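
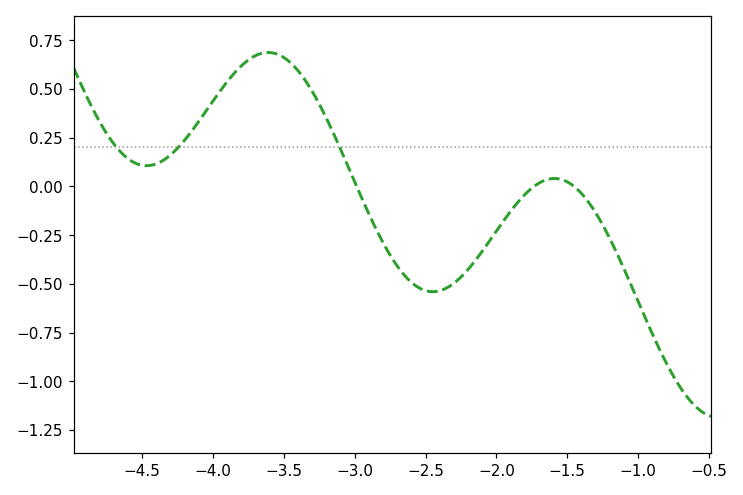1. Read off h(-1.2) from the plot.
-0.25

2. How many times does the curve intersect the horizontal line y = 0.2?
3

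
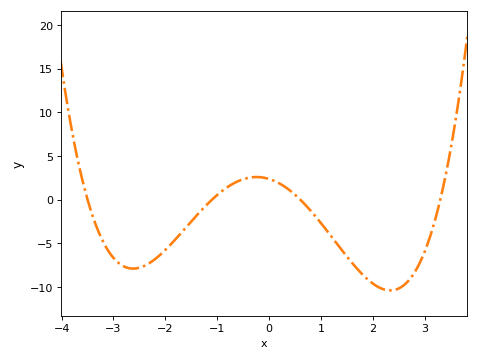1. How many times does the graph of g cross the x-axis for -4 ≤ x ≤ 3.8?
4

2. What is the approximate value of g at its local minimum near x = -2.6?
-8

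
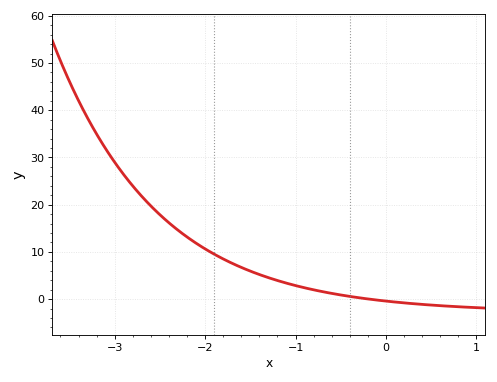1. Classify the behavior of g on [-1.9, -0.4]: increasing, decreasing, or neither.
decreasing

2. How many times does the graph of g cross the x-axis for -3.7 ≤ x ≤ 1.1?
1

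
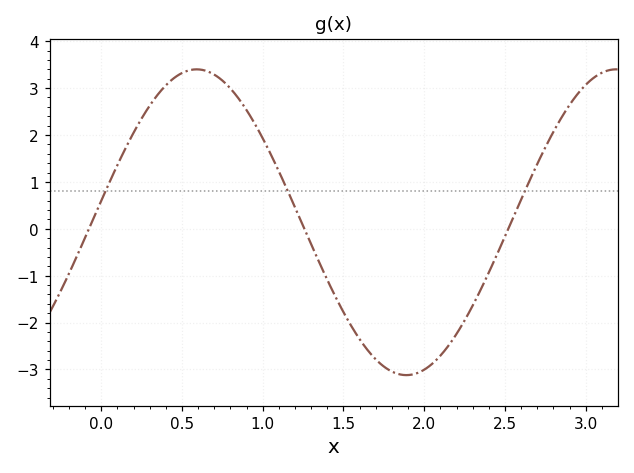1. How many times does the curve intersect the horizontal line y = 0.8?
3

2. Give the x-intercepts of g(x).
-0.076, 1.26, 2.52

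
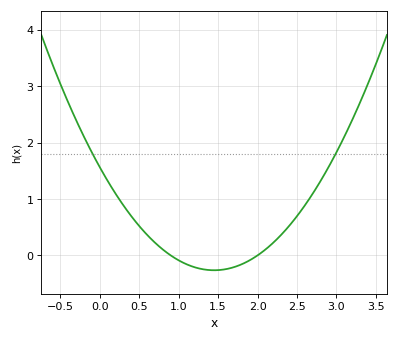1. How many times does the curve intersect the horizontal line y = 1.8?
2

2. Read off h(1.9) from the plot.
-0.1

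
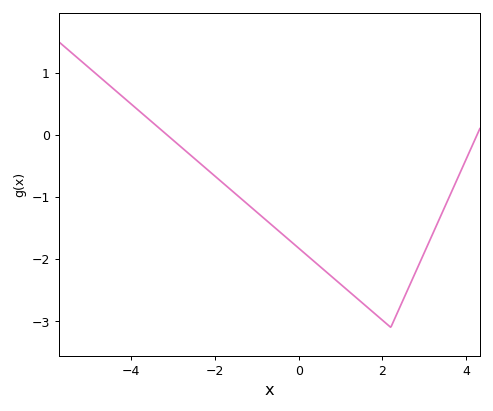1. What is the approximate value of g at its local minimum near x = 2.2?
-3.1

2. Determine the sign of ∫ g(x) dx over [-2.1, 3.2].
negative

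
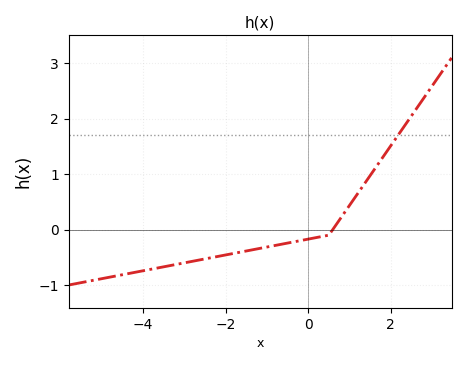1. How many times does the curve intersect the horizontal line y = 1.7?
1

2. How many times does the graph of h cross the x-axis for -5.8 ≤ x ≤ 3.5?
1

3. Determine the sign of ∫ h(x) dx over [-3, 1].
negative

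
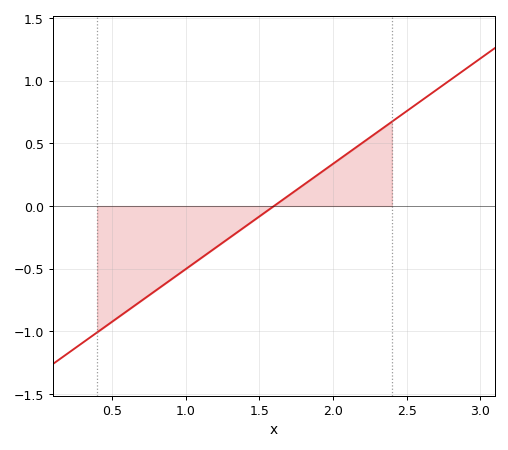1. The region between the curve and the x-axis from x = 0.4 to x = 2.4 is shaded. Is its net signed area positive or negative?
negative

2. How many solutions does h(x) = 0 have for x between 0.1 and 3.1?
1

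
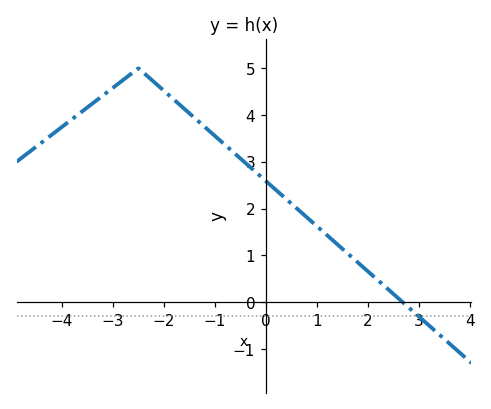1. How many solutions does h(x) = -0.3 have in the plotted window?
1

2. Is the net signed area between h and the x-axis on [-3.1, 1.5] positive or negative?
positive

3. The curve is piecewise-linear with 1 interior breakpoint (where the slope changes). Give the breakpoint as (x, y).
(-2.5, 5)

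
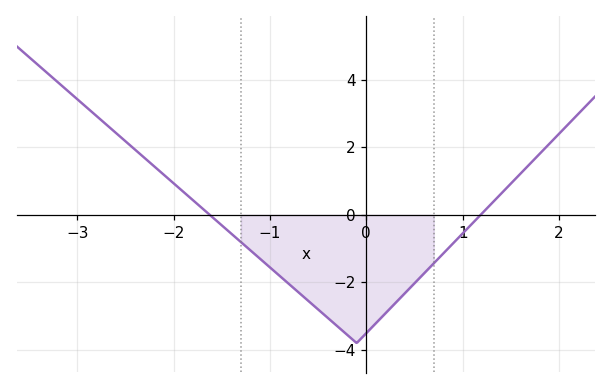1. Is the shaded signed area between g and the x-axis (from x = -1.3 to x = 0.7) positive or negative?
negative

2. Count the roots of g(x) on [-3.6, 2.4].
2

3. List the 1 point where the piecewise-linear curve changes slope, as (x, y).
(-0.1, -3.8)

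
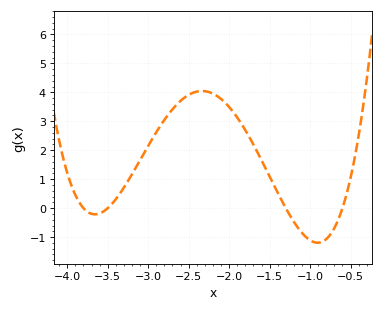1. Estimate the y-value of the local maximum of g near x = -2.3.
4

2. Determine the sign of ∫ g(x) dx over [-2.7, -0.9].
positive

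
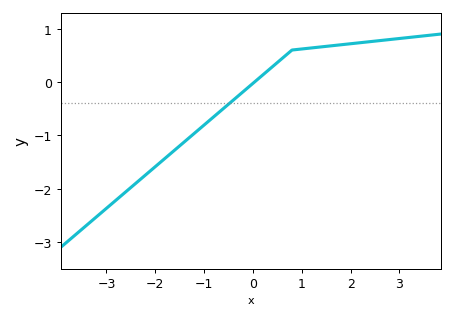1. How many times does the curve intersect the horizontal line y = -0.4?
1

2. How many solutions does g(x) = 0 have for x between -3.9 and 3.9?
1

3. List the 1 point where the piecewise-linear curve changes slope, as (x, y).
(0.8, 0.6)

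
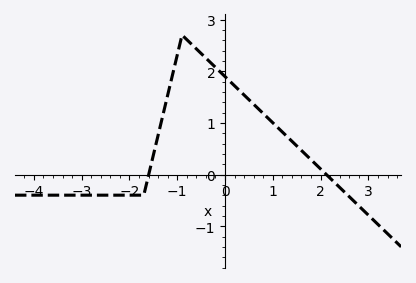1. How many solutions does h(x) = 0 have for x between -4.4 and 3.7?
2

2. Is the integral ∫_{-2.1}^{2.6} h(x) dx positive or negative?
positive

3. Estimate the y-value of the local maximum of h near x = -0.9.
2.7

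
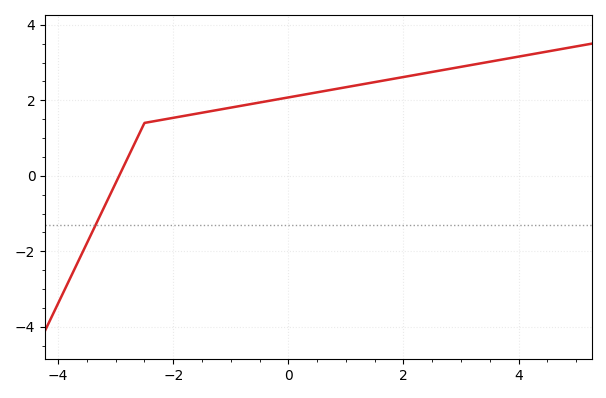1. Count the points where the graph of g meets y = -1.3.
1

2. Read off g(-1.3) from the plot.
1.72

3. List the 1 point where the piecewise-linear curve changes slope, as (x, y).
(-2.5, 1.4)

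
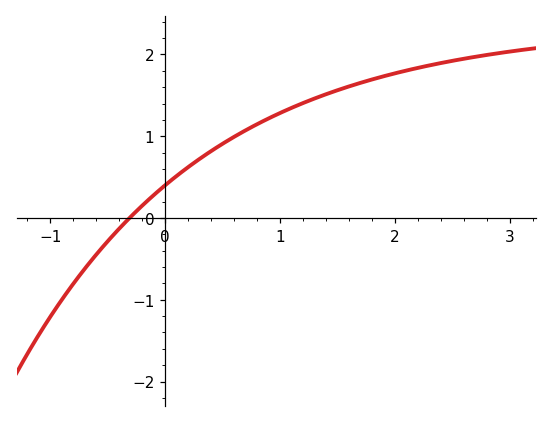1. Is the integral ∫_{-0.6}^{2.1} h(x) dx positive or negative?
positive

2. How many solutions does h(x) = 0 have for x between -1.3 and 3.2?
1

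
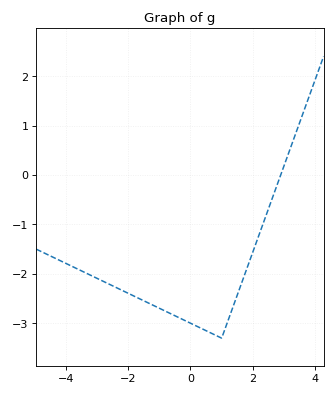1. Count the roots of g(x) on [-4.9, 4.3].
1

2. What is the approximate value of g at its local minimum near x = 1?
-3.3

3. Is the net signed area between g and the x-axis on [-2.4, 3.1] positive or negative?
negative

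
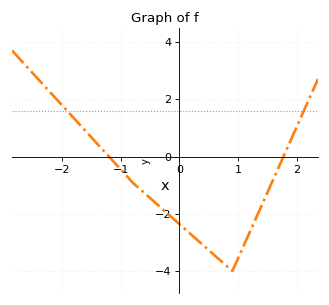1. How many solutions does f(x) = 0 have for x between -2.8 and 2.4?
2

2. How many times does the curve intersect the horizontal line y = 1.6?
2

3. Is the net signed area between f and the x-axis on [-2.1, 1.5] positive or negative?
negative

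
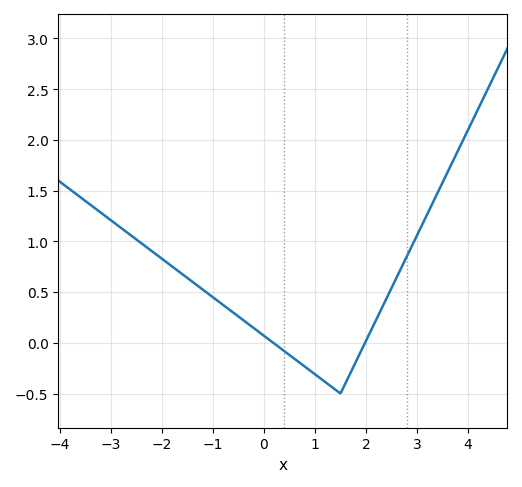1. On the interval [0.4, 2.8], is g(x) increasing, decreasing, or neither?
neither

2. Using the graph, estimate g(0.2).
-0.006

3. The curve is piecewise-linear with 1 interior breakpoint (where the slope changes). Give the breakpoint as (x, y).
(1.5, -0.5)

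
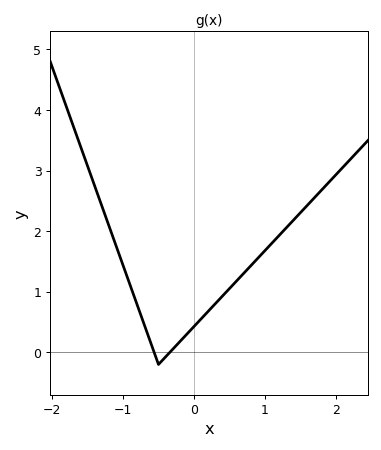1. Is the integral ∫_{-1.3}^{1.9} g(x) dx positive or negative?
positive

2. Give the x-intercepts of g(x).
-0.6, -0.3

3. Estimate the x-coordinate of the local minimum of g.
-0.5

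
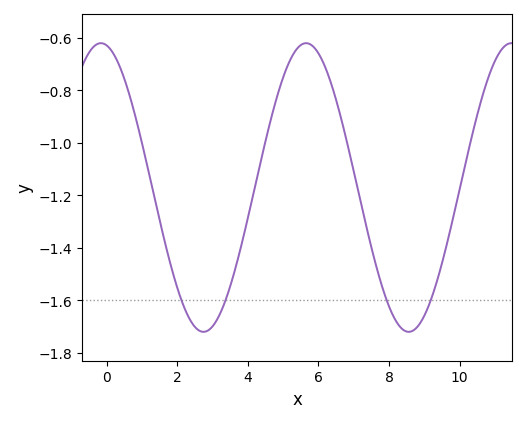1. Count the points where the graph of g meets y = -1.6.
4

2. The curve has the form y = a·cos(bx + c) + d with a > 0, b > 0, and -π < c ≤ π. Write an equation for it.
y = 0.55cos(1.1x + 0.18) - 1.17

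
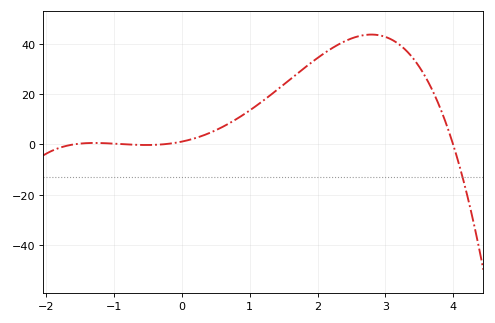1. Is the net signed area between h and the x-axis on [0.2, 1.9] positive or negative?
positive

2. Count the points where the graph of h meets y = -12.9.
1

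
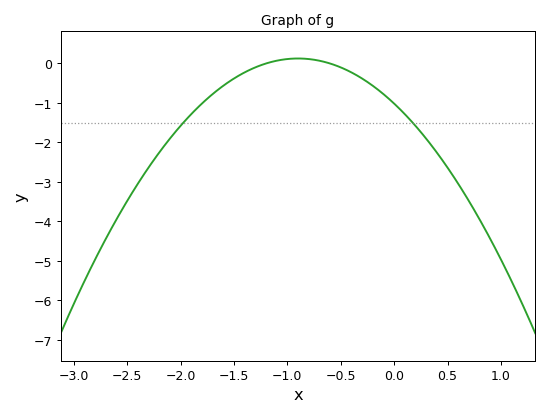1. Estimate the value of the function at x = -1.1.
0.1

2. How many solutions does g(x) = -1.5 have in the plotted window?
2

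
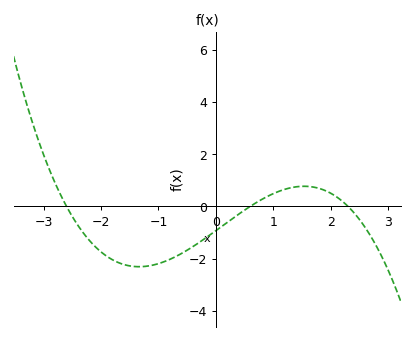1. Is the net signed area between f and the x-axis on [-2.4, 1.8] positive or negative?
negative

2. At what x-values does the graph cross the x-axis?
-2.6, 0.6, 2.3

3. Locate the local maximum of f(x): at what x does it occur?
1.54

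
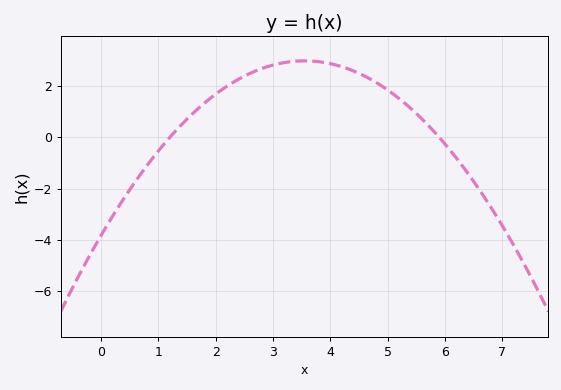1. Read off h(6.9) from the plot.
-3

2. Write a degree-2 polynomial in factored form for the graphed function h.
y = -0.54(x - 1.2)(x - 5.9)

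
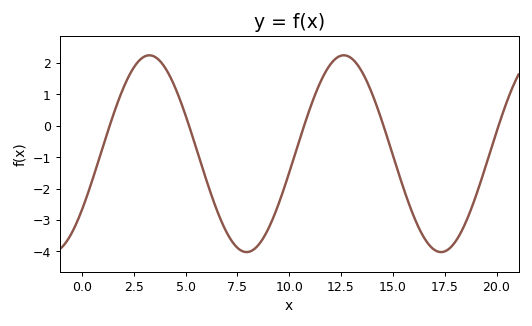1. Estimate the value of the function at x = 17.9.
-3.8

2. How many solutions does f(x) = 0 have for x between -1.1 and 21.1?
5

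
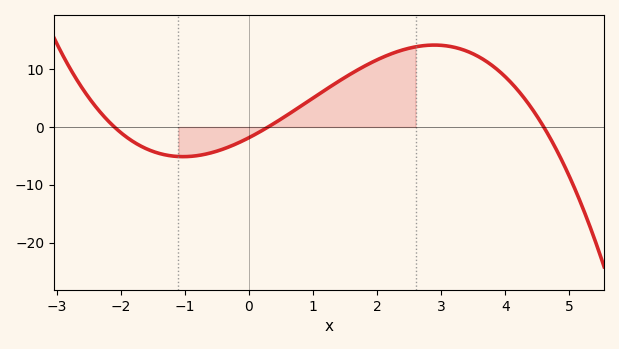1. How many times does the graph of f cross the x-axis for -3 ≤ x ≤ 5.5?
3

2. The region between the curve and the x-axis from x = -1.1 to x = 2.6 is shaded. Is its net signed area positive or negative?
positive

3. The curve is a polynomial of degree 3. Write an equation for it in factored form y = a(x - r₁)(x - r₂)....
y = -0.64(x + 2.1)(x - 0.3)(x - 4.6)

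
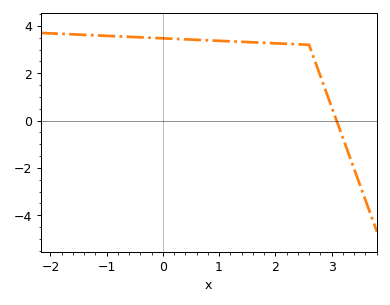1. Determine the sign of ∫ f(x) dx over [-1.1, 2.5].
positive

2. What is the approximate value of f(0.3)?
3.44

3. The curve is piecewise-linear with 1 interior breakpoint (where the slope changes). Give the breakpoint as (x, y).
(2.6, 3.2)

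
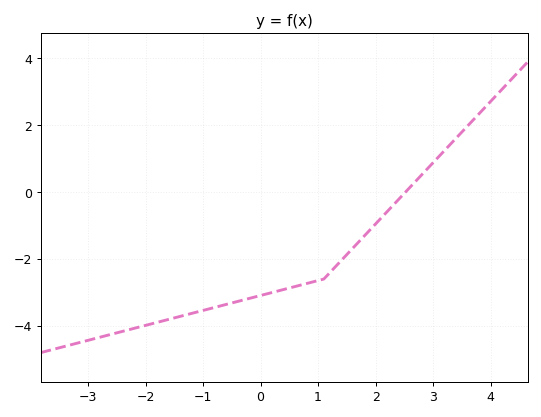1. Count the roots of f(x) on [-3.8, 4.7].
1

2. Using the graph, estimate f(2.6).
0.146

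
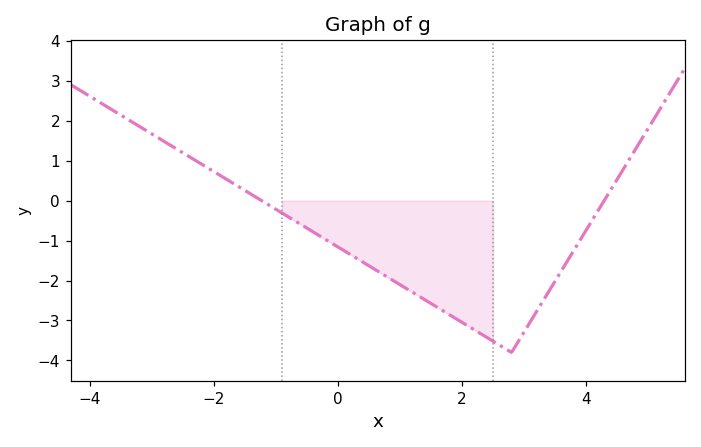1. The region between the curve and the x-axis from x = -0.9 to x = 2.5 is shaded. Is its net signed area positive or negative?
negative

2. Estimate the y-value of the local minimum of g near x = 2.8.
-3.8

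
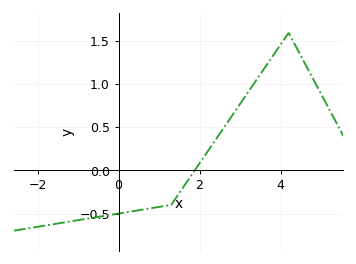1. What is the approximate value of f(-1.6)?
-0.6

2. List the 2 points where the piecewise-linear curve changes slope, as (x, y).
(1.3, -0.4); (4.2, 1.6)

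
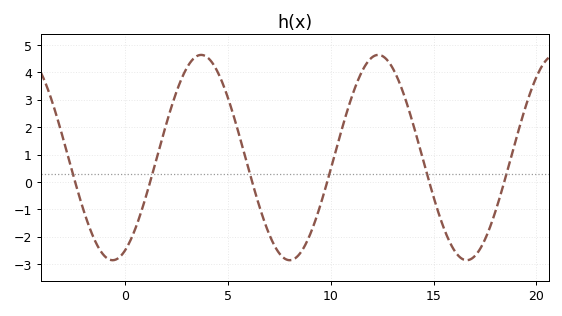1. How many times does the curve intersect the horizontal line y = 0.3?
6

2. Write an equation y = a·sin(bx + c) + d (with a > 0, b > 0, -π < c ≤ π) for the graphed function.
y = 3.75sin(0.73x - 1.1) + 0.89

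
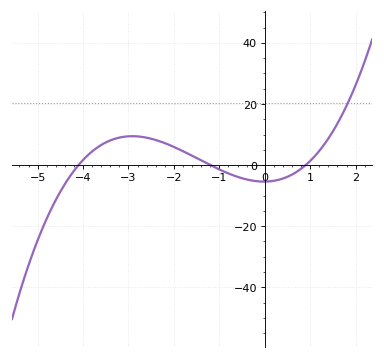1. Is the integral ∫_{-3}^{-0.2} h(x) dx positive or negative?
positive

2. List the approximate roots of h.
-4.1, -1.2, 0.9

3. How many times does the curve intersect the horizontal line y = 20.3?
1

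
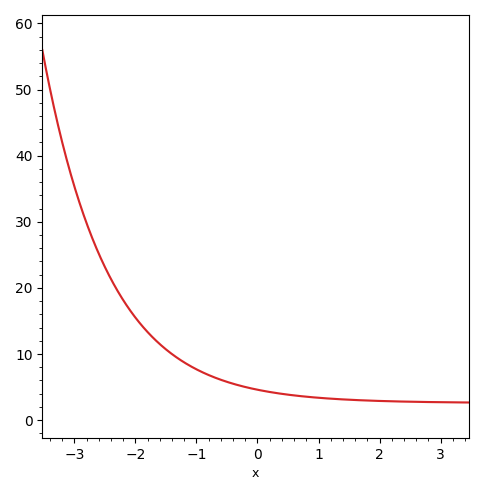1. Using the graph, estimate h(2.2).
2.85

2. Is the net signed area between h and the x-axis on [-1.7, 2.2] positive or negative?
positive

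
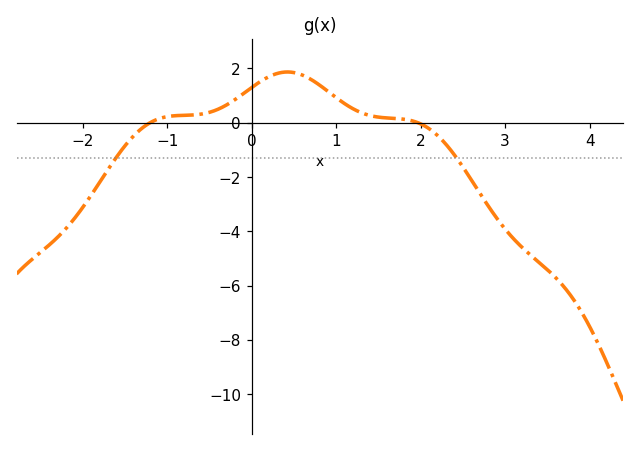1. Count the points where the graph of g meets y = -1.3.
2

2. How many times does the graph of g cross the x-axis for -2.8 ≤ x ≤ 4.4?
2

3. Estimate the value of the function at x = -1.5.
-0.855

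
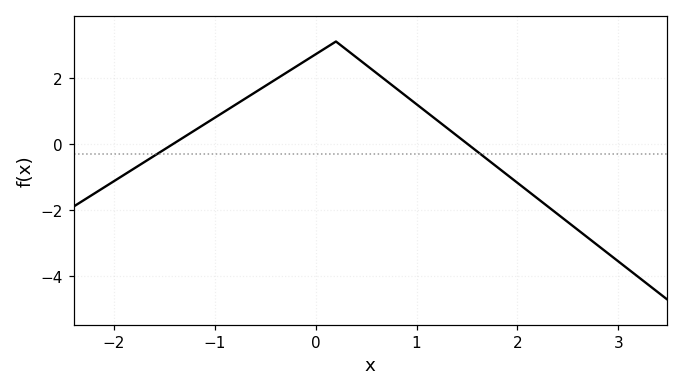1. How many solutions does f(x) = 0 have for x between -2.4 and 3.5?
2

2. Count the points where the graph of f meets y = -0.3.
2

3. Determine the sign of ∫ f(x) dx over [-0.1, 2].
positive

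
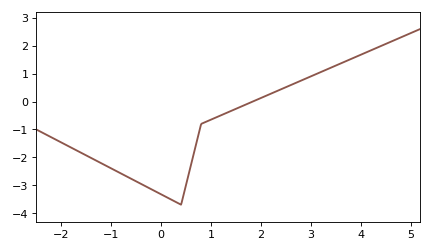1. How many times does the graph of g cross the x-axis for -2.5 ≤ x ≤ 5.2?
1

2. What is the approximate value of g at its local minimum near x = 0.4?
-3.7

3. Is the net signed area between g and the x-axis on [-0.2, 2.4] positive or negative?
negative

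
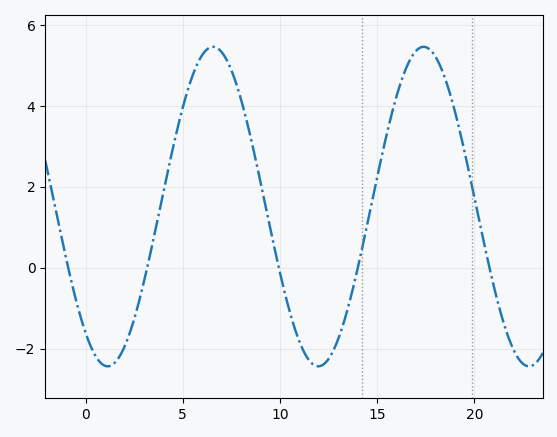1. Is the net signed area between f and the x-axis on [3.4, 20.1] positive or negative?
positive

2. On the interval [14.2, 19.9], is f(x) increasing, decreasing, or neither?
neither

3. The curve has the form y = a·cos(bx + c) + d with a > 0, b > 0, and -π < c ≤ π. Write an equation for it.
y = 3.95cos(0.58x + 2.5) + 1.51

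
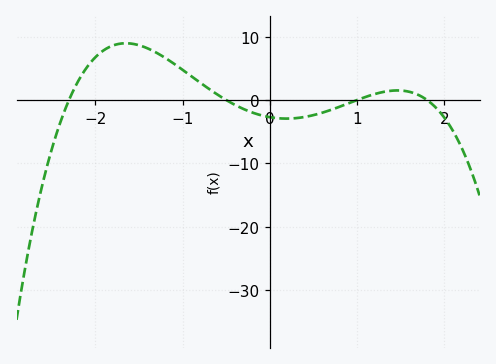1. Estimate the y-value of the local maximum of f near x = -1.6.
9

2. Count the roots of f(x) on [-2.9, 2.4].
4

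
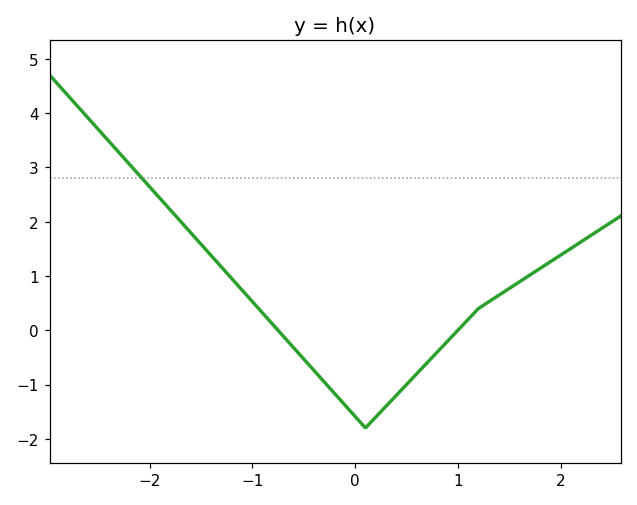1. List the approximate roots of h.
-0.751, 1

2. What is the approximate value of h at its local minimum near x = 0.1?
-1.8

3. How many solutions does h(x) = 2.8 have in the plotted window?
1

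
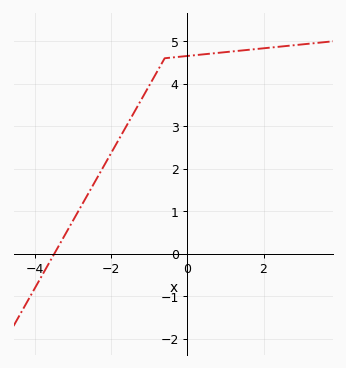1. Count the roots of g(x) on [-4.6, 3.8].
1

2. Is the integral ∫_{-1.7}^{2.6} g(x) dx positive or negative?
positive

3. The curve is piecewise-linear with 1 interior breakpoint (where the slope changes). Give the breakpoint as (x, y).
(-0.6, 4.6)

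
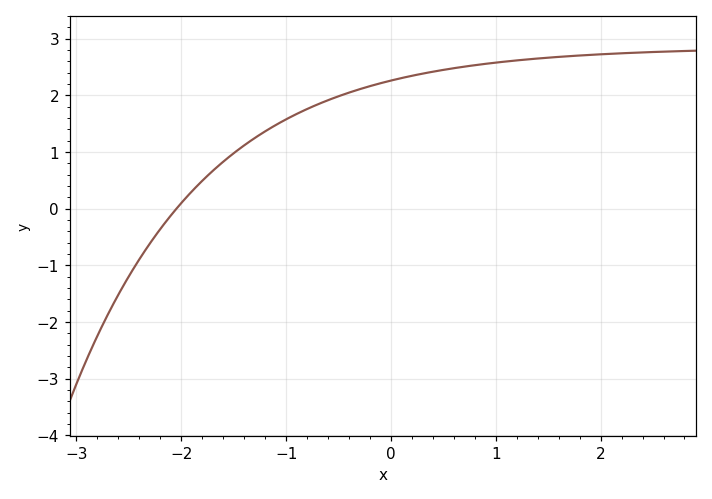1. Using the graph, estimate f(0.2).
2.3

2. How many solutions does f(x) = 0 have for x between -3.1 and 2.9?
1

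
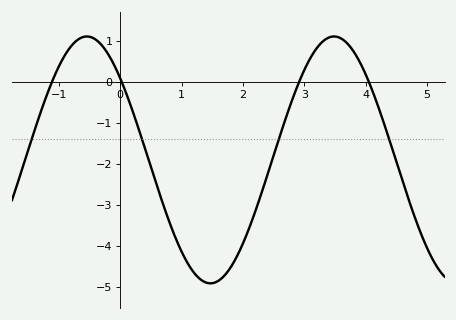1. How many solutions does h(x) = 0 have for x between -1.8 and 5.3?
4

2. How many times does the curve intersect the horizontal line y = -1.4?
4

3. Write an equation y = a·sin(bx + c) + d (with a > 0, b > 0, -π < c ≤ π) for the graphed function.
y = 3.01sin(1.6x + 2.4) - 1.91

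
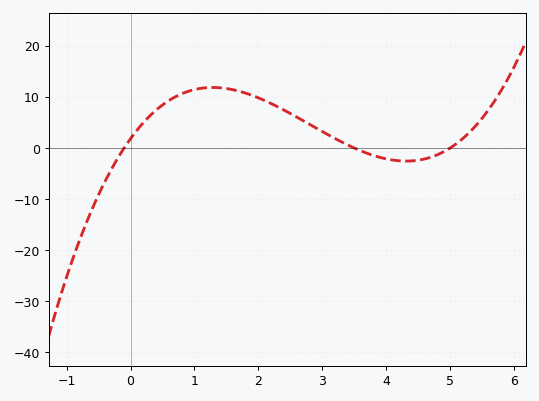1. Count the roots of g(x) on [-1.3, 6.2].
3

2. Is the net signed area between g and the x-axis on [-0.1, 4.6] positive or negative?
positive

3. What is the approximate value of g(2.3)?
8.09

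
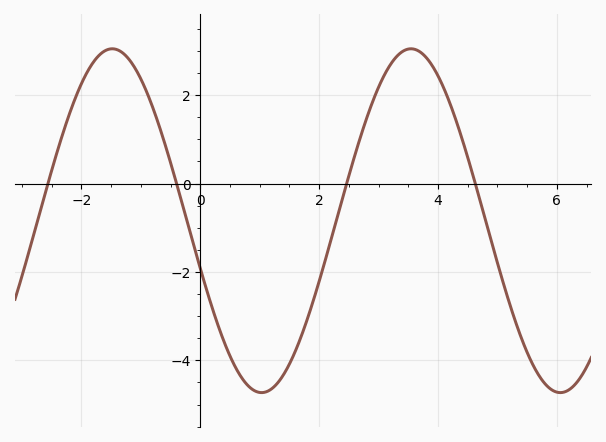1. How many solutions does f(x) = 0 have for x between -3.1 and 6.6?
4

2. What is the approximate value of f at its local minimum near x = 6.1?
-4.8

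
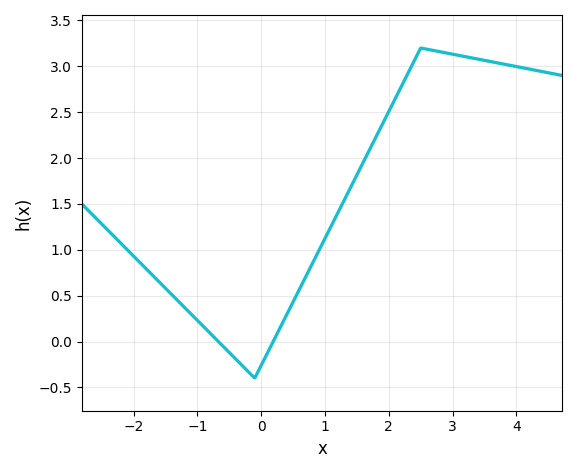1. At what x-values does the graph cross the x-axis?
-0.671, 0.189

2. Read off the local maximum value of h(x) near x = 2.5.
3.2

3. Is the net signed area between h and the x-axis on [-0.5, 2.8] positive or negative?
positive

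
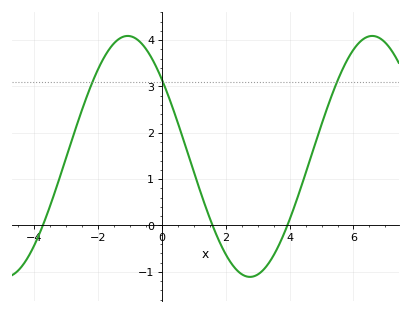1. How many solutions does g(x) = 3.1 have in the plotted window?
3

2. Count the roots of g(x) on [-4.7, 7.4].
3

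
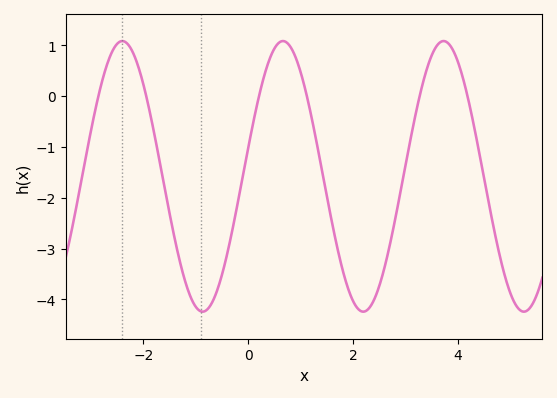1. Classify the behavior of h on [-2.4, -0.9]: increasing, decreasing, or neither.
decreasing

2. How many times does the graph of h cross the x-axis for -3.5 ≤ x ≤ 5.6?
6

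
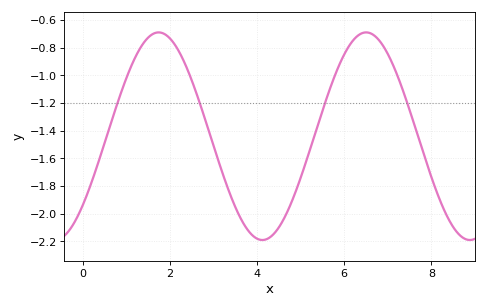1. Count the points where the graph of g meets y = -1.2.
4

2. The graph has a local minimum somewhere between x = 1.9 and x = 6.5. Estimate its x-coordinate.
4.2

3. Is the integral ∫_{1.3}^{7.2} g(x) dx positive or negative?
negative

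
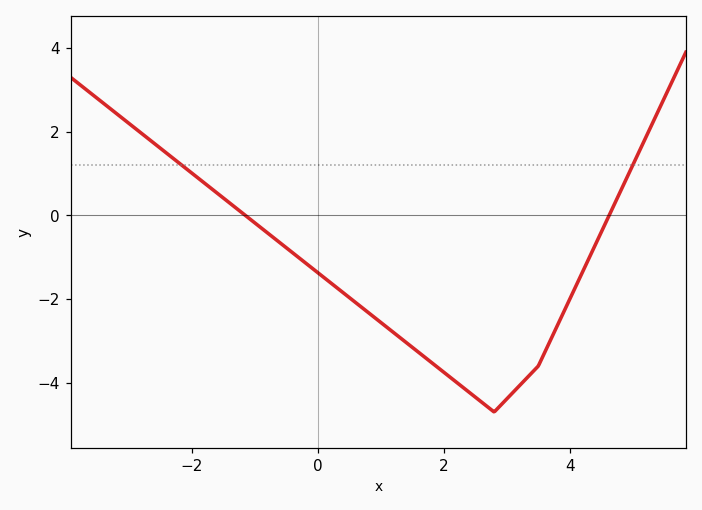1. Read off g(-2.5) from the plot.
1.6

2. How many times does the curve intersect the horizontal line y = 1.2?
2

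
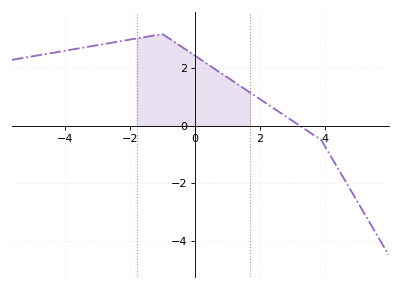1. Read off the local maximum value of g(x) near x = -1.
3.2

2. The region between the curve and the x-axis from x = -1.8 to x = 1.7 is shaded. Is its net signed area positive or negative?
positive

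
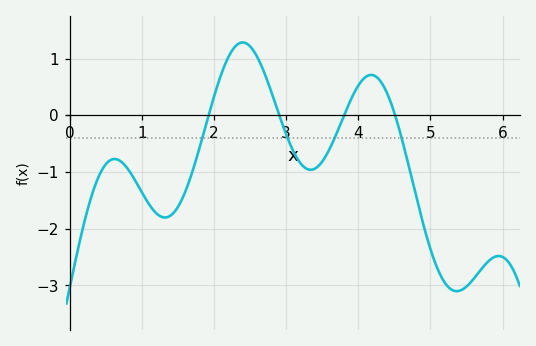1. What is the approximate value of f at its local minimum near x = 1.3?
-1.8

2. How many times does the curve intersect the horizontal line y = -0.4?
4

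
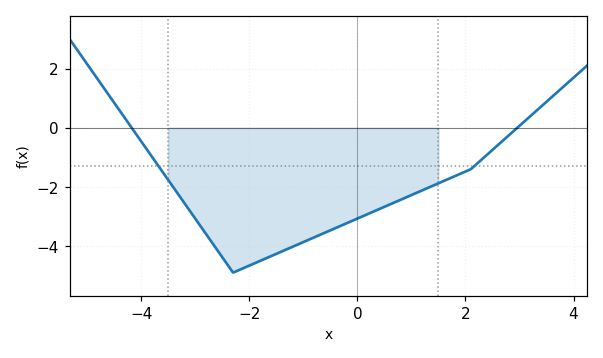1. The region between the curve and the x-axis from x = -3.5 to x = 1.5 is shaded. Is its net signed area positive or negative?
negative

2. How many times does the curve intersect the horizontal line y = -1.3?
2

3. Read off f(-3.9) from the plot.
-0.8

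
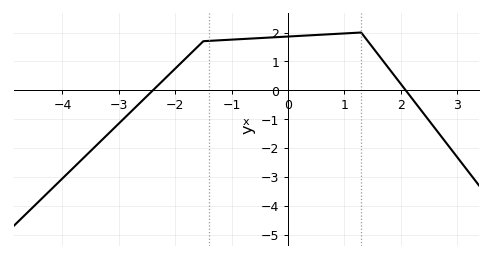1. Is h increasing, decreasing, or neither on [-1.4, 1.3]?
increasing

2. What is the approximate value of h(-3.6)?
-2.3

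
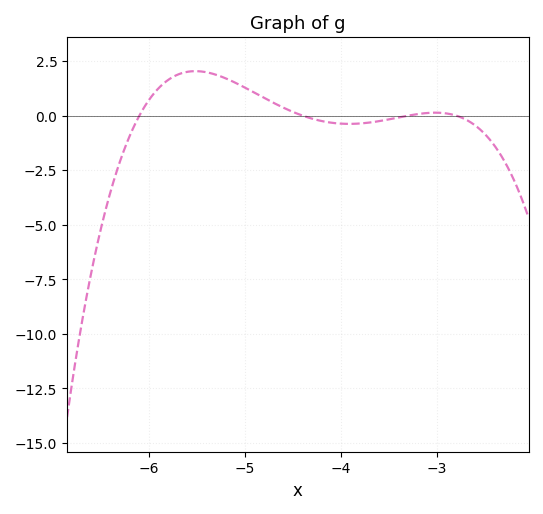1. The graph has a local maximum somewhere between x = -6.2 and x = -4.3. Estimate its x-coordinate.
-5.52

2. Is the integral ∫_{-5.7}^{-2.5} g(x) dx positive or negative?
positive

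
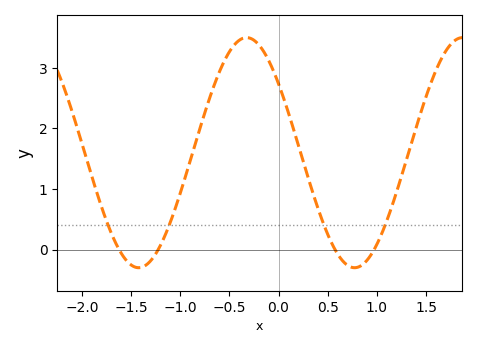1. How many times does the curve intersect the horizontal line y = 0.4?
4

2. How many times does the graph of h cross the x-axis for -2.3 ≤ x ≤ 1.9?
4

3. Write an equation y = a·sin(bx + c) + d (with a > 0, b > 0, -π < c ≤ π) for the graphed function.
y = 1.9sin(2.9x + 2.5) + 1.6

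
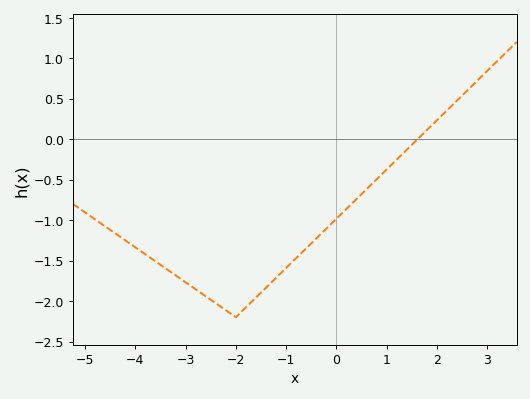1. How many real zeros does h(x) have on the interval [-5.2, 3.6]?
1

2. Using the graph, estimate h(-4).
-1.35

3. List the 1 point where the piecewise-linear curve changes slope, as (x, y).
(-2, -2.2)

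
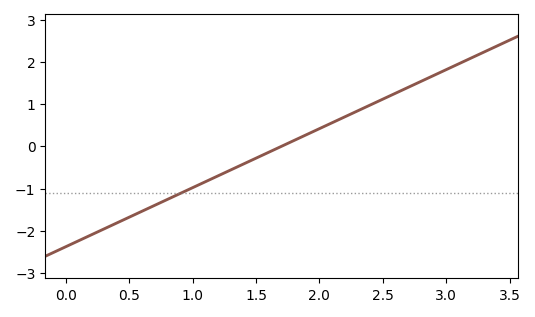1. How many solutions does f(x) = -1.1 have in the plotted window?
1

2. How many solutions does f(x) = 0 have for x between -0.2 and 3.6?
1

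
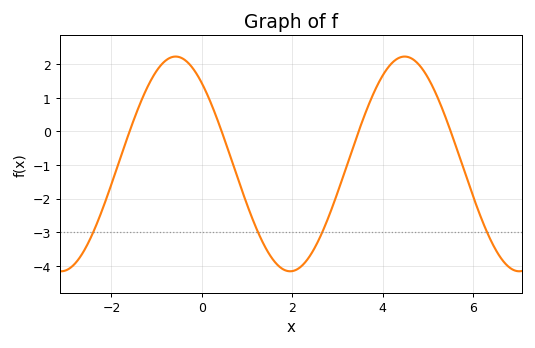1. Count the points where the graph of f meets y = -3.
4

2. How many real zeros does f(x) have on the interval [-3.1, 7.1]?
4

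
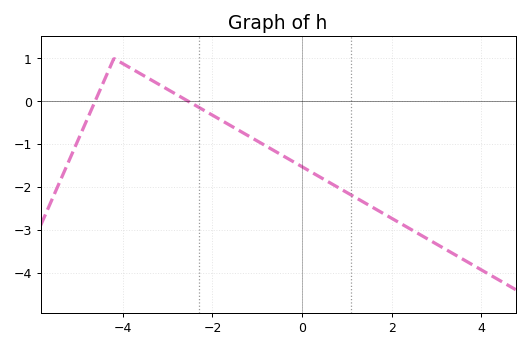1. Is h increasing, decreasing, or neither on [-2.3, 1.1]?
decreasing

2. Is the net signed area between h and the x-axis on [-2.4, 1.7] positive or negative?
negative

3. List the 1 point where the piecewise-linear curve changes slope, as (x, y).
(-4.2, 1)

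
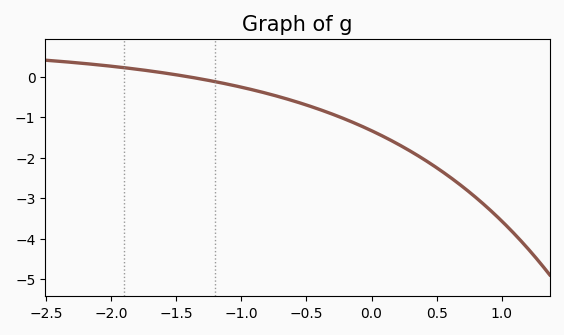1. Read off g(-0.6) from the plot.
-0.592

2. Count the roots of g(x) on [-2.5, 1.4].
1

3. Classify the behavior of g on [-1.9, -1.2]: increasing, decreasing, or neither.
decreasing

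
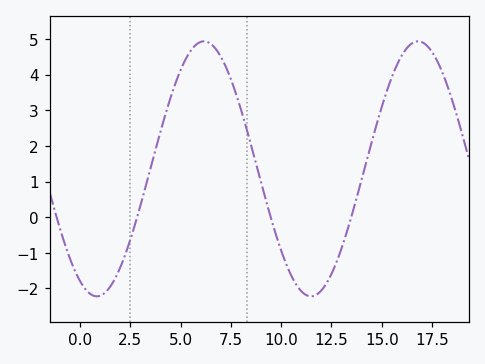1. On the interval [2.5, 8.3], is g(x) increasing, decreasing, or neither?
neither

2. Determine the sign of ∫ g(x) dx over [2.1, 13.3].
positive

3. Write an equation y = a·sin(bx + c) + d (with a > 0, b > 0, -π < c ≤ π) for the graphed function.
y = 3.58sin(0.59x - 2.06) + 1.36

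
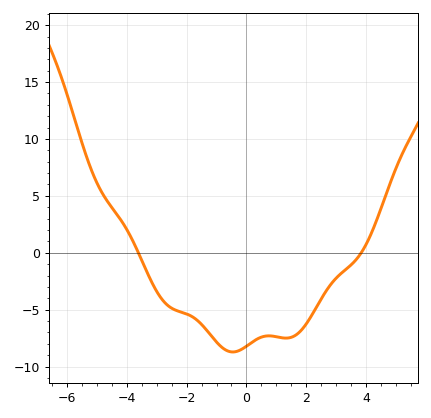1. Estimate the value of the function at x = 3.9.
0.5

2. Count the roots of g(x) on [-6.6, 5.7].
2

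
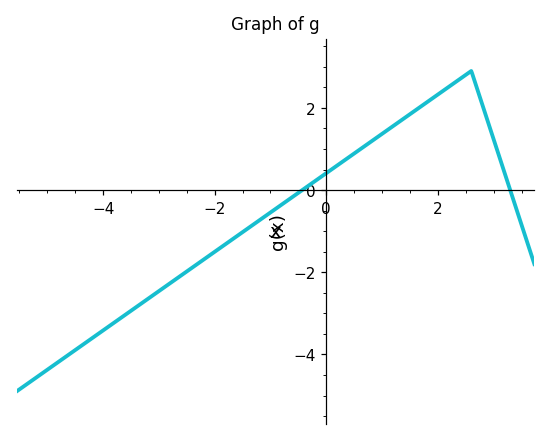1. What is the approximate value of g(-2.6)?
-2.07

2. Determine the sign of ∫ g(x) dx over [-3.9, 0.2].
negative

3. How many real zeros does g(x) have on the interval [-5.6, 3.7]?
2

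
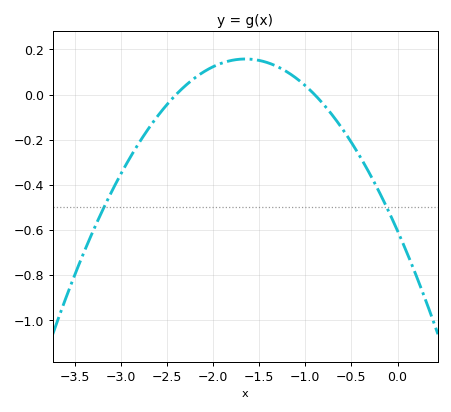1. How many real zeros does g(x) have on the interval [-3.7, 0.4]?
2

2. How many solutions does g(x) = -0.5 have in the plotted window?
2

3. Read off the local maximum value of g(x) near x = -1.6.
0.16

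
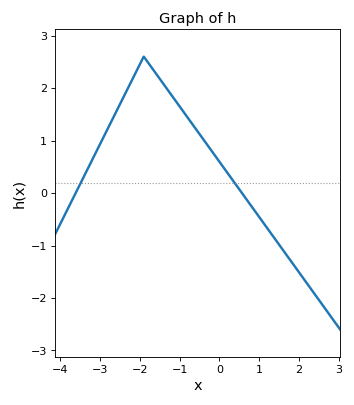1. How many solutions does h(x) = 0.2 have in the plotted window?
2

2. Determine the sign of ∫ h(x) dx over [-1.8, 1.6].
positive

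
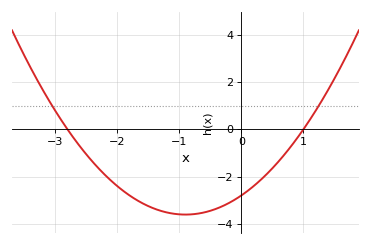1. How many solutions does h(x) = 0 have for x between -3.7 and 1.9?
2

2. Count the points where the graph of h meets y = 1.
2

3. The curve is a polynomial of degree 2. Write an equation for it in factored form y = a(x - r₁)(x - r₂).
y = 1(x + 2.8)(x - 1)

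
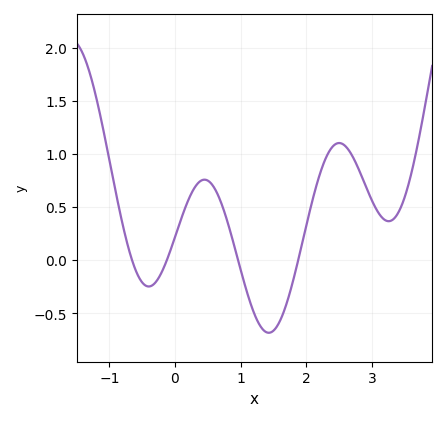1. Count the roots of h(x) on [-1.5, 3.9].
4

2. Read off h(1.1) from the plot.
-0.307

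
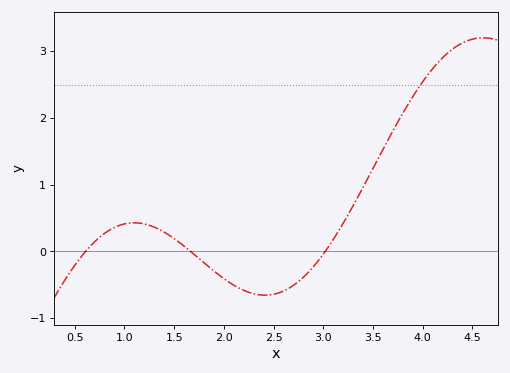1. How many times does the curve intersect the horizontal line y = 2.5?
1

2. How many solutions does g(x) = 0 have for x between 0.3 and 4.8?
3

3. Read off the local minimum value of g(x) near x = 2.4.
-0.657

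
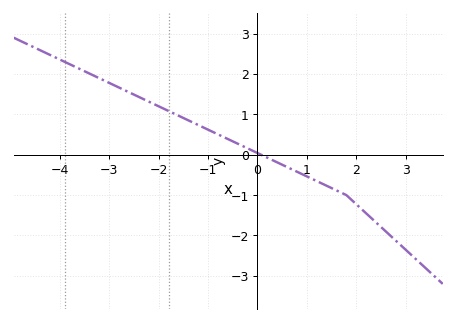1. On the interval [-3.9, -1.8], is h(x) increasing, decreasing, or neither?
decreasing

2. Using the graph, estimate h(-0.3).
0.2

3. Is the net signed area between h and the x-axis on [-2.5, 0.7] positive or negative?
positive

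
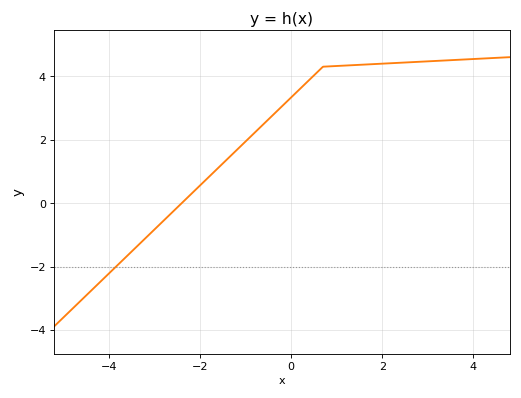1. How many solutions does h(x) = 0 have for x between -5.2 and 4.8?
1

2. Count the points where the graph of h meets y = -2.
1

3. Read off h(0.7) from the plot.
4.2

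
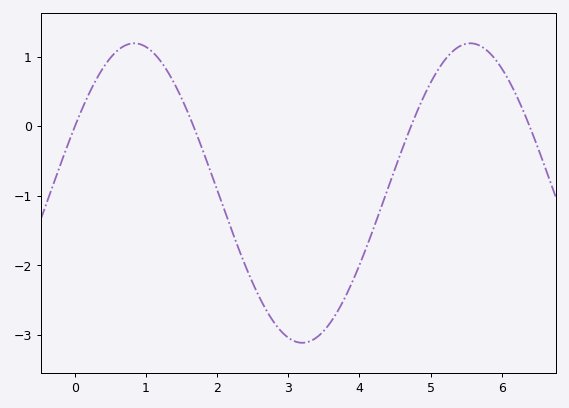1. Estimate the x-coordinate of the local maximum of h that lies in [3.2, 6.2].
5.56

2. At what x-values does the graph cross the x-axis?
0.002, 1.67, 4.73, 6.39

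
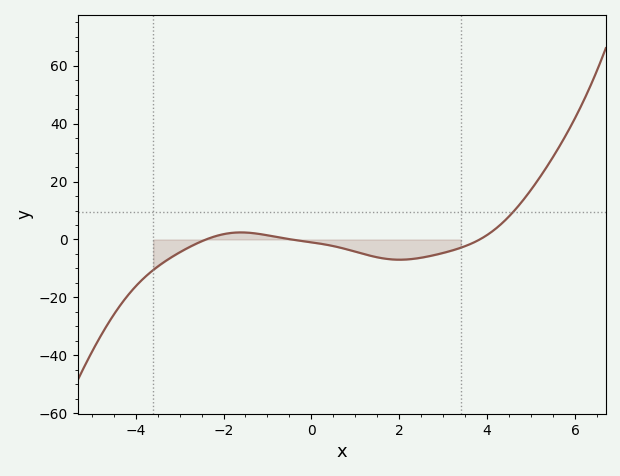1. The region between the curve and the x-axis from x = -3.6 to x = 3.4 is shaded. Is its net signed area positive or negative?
negative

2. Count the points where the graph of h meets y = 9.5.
1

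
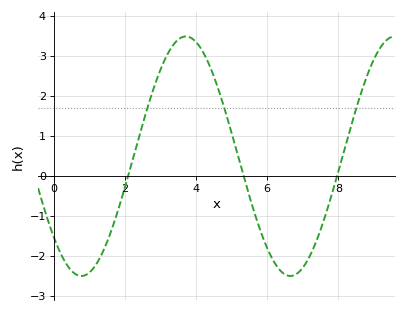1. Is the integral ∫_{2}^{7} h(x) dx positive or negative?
positive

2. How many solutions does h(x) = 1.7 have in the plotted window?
3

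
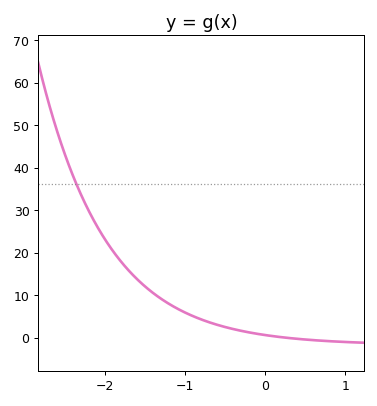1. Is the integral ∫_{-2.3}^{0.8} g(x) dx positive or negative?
positive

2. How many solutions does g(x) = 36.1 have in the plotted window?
1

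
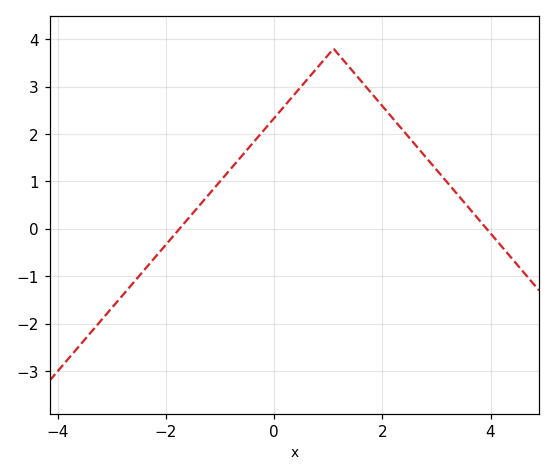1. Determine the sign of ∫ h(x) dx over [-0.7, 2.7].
positive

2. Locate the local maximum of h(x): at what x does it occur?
1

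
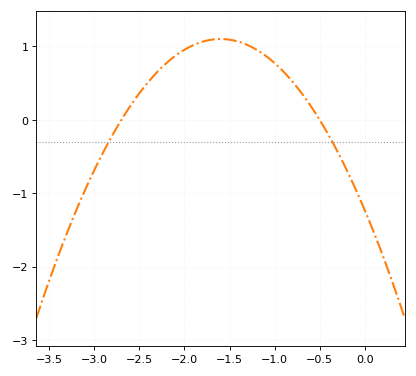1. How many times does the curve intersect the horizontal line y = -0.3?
2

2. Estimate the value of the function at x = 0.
-1.23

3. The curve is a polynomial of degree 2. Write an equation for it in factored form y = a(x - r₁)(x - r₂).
y = -0.91(x + 2.7)(x + 0.5)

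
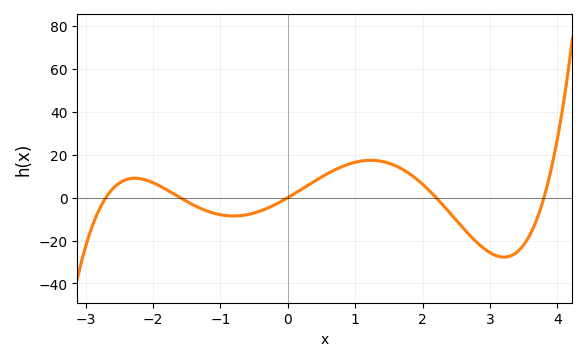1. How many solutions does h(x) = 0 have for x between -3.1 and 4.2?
5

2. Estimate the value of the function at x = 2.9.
-23.5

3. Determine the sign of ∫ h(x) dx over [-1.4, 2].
positive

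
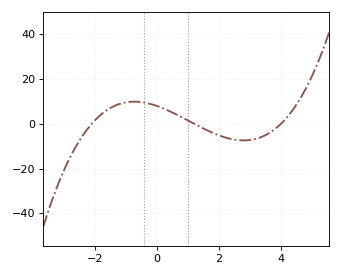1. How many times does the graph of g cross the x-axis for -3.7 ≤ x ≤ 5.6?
3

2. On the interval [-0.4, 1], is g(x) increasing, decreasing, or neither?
decreasing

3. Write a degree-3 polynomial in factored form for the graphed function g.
y = 0.79(x + 2.1)(x - 1.2)(x - 4)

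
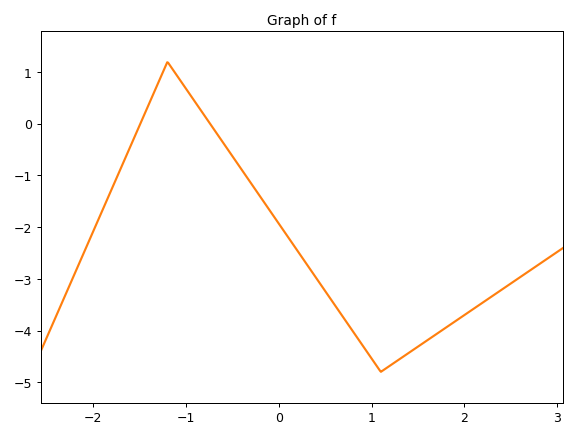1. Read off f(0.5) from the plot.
-3.2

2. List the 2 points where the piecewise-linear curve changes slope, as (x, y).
(-1.2, 1.2); (1.1, -4.8)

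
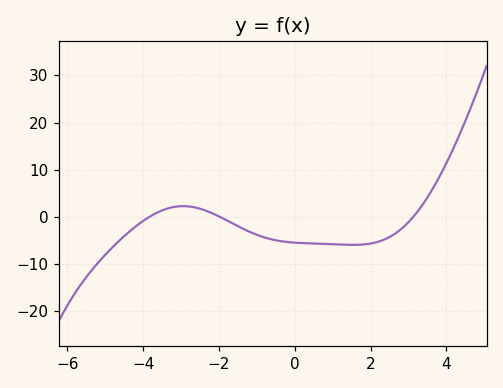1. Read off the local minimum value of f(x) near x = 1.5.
-5.94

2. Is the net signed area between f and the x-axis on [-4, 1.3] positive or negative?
negative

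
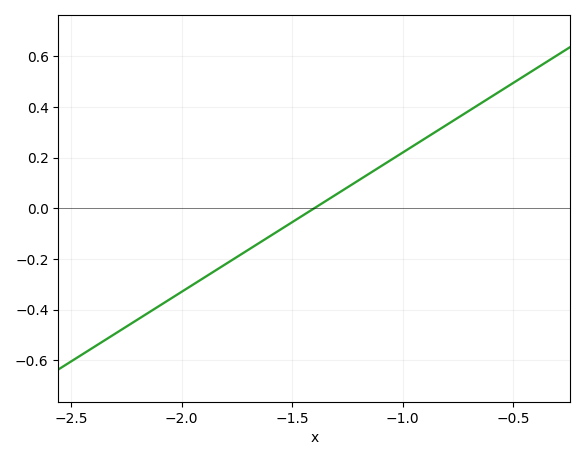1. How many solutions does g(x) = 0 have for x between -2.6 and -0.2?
1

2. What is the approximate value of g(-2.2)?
-0.44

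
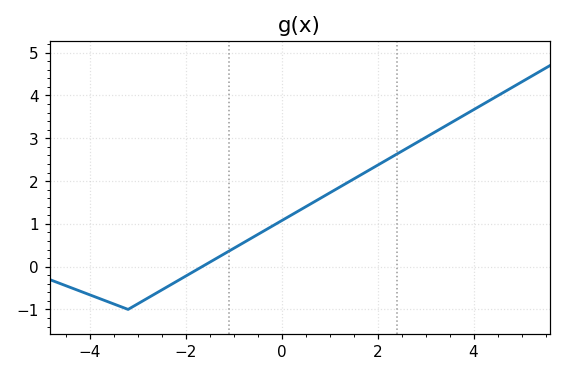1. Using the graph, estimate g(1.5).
2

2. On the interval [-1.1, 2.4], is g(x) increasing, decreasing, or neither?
increasing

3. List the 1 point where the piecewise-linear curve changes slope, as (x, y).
(-3.2, -1)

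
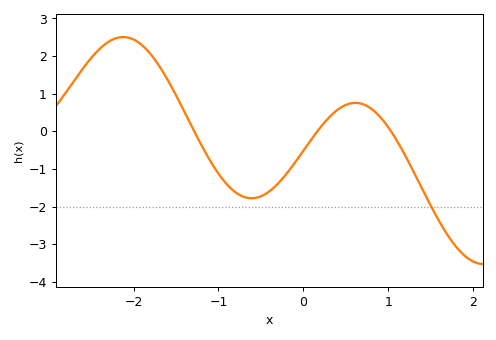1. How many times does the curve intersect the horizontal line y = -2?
1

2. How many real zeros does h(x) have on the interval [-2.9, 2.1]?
3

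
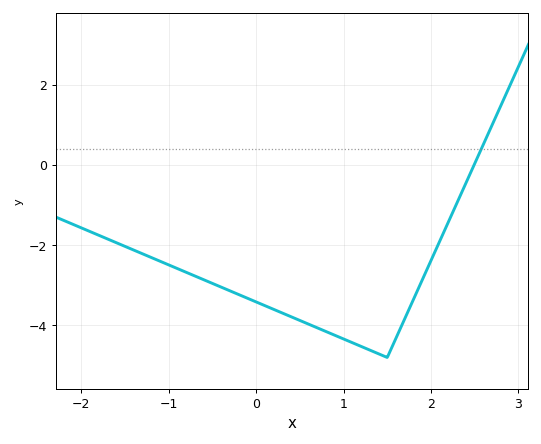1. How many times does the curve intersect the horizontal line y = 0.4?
1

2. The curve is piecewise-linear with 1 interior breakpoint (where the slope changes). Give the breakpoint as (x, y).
(1.5, -4.8)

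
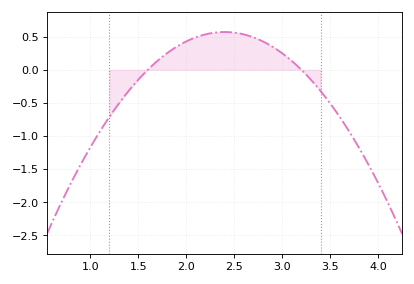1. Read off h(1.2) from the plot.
-0.712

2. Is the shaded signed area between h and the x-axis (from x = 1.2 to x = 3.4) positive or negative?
positive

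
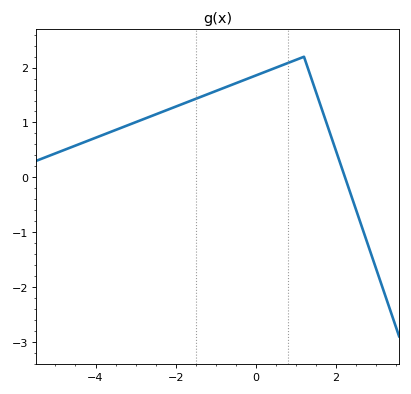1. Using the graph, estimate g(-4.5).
0.578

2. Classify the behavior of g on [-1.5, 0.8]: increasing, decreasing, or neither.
increasing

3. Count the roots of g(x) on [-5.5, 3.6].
1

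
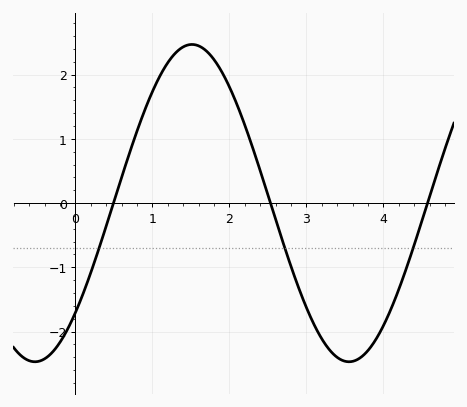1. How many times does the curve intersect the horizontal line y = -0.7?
3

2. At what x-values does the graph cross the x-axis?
0.494, 2.53, 4.57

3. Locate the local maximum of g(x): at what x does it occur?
1.52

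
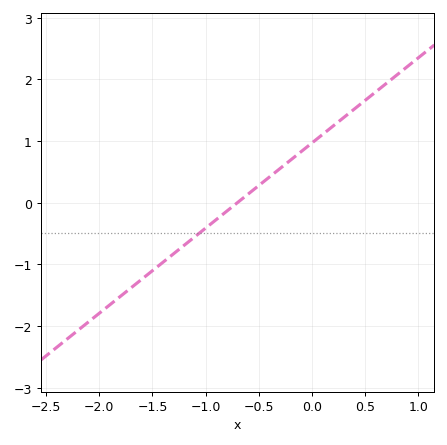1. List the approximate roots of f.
-0.7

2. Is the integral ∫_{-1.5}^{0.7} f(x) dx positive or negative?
positive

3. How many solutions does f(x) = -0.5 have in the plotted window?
1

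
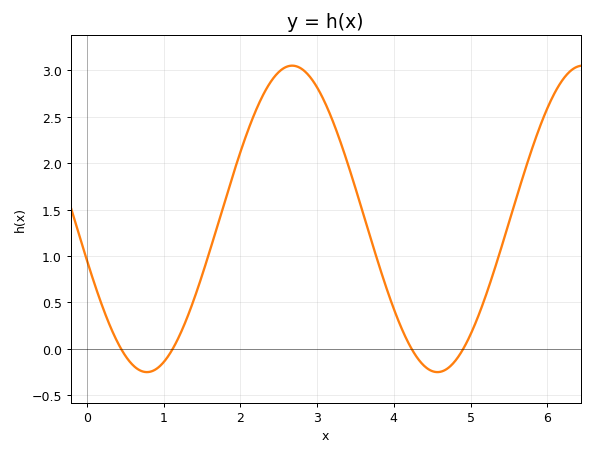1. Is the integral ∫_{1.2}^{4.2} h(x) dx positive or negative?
positive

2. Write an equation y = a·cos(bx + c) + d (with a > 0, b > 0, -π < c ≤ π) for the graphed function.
y = 1.65cos(1.7x + 1.8) + 1.4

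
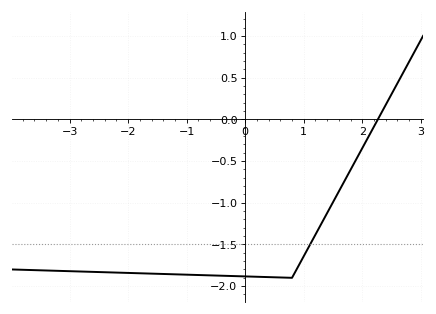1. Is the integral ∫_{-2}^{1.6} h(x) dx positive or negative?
negative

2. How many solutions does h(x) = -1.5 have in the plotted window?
1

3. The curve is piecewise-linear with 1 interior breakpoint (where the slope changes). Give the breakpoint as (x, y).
(0.8, -1.9)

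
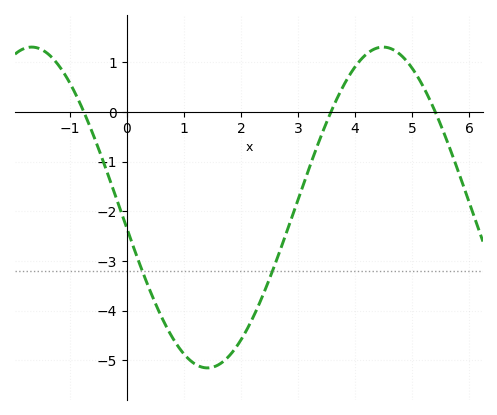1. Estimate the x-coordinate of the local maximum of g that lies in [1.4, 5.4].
4.49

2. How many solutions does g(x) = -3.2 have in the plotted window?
2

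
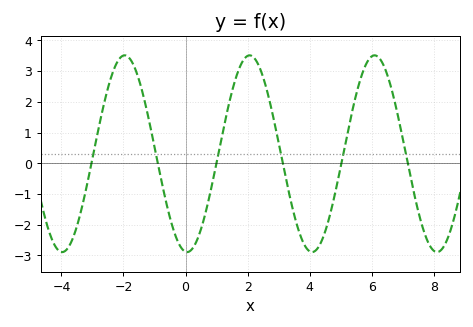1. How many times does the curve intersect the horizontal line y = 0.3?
6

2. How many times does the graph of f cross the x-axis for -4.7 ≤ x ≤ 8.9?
6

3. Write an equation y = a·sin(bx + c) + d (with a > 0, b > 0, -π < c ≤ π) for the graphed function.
y = 3.2sin(1.6x - 1.7) + 0.31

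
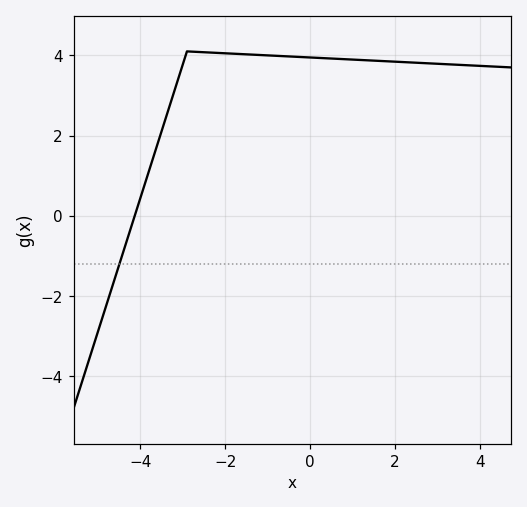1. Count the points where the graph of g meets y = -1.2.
1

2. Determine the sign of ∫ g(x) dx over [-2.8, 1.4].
positive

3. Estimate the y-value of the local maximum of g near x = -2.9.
4.1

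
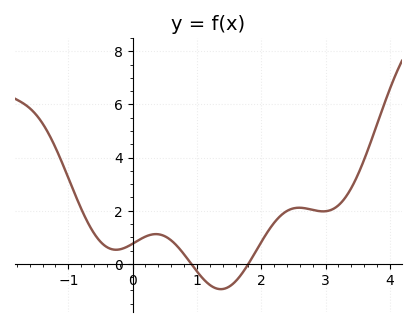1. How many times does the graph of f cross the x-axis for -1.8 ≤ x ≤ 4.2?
2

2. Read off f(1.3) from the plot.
-1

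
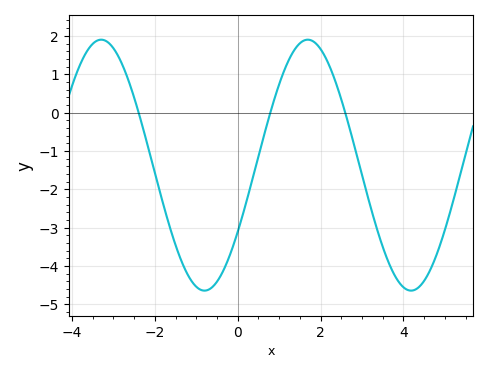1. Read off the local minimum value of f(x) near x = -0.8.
-4.64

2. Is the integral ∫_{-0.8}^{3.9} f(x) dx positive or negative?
negative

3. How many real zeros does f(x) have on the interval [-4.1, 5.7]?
3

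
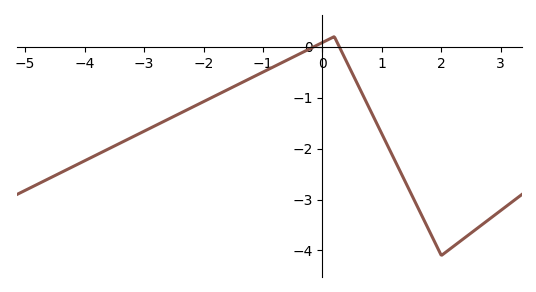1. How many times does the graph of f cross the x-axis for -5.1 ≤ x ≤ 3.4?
2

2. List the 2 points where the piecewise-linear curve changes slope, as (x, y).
(0.2, 0.2); (2, -4.1)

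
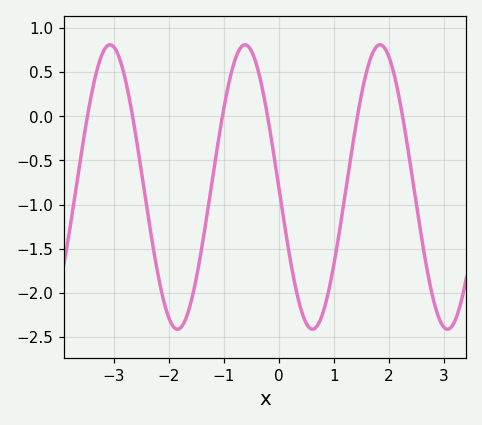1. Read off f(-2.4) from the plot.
-1.02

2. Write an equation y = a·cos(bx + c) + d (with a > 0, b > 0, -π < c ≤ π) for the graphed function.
y = 1.61cos(2.56x + 1.57) - 0.8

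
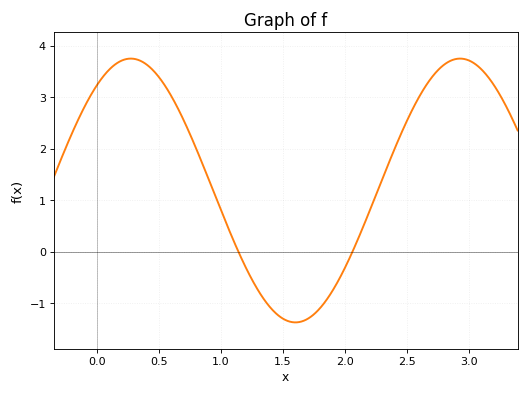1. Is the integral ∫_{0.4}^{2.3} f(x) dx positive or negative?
positive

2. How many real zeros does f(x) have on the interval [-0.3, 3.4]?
2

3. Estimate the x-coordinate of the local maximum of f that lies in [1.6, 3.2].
2.95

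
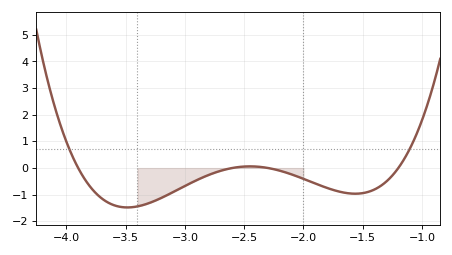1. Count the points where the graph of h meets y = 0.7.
2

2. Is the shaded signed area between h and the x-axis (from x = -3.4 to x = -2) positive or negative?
negative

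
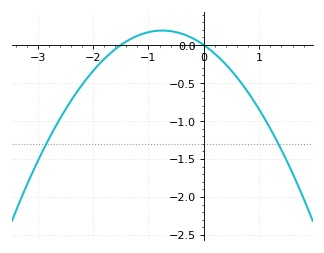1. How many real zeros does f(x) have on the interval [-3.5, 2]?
2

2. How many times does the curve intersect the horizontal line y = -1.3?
2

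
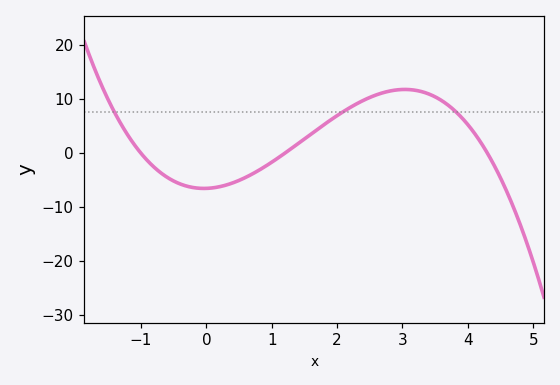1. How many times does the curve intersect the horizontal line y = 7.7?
3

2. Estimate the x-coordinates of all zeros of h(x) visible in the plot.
-1, 1.2, 4.3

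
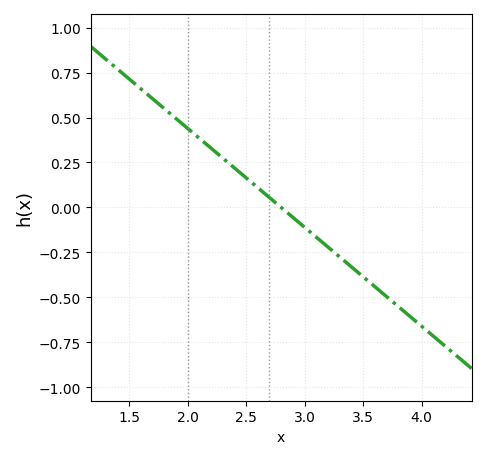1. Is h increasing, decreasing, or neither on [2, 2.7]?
decreasing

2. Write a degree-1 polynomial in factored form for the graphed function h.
y = -0.55(x - 2.8)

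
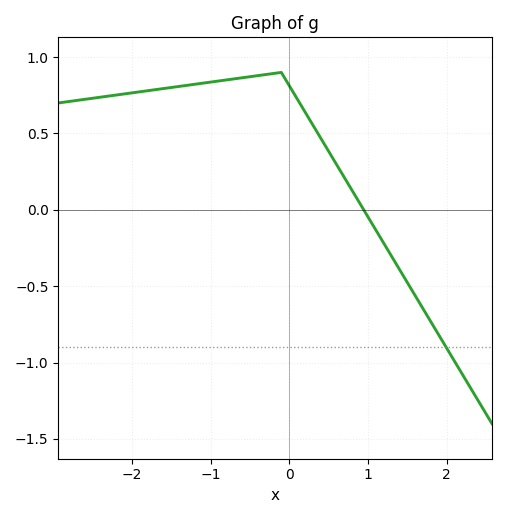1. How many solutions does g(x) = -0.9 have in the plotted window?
1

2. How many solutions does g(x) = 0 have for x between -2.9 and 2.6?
1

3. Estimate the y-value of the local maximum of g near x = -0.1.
0.9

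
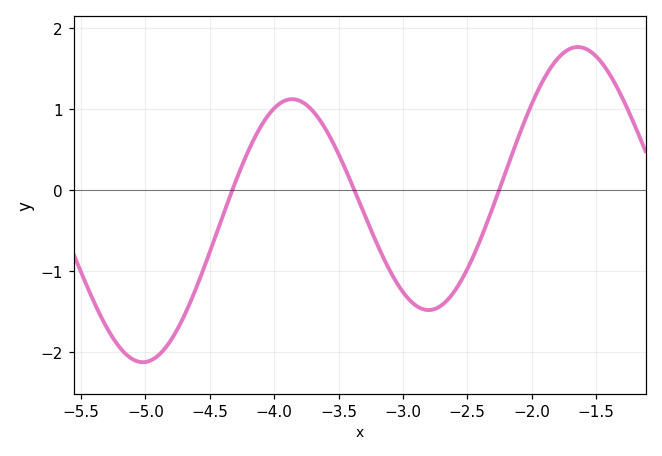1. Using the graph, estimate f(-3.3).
-0.299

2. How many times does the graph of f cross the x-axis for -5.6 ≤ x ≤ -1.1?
3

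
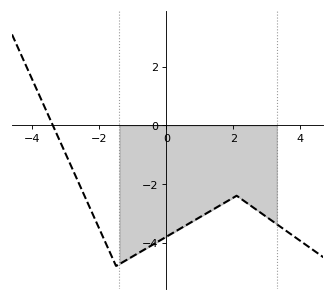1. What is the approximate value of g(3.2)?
-3.29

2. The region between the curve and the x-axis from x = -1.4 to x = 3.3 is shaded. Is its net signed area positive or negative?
negative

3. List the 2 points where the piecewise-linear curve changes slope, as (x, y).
(-1.5, -4.8); (2.1, -2.4)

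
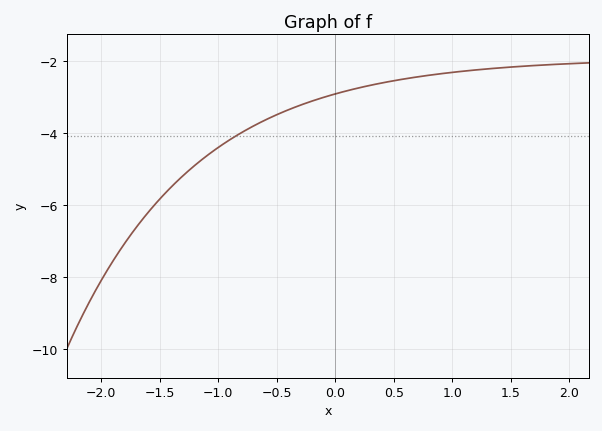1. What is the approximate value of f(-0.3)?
-3.23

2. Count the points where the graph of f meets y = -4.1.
1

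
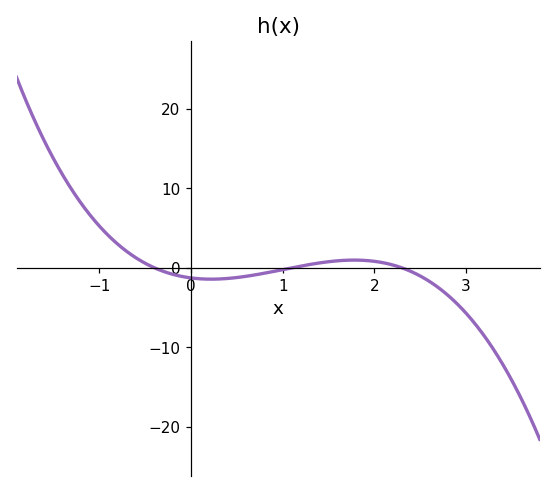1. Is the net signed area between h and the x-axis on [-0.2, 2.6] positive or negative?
negative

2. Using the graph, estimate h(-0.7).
2.04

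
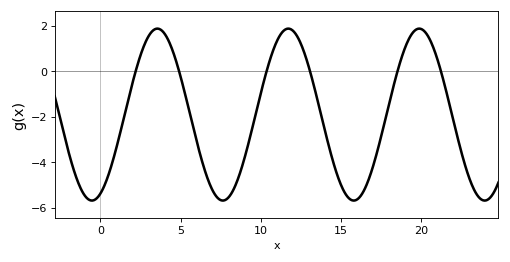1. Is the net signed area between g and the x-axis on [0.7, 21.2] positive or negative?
negative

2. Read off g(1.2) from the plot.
-2.8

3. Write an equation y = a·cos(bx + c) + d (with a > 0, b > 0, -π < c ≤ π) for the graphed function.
y = 3.78cos(0.77x - 2.7) - 1.91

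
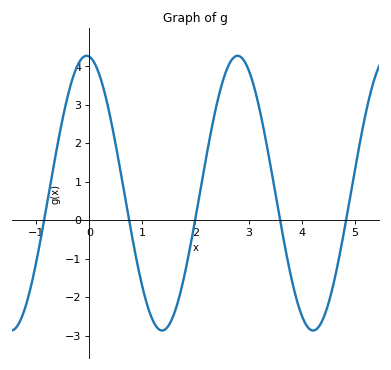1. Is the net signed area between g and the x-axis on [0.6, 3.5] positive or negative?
positive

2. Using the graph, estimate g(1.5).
-2.7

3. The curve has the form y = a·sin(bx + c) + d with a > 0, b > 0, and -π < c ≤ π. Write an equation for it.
y = 3.57sin(2.2x + 1.7) + 0.7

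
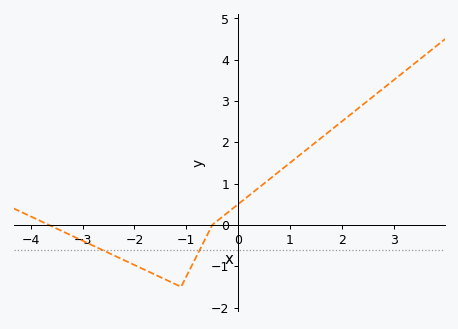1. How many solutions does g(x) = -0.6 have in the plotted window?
2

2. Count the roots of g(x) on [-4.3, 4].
2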